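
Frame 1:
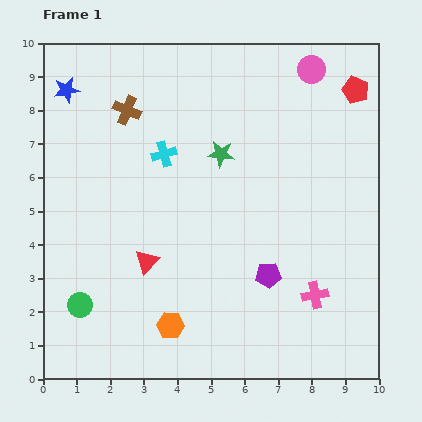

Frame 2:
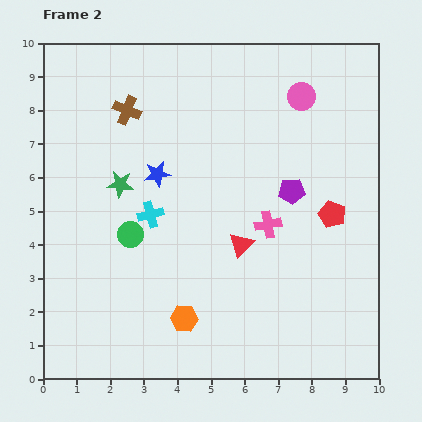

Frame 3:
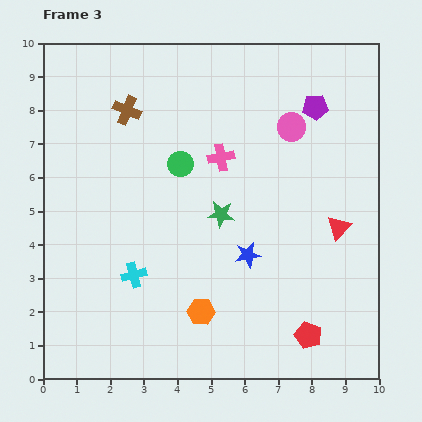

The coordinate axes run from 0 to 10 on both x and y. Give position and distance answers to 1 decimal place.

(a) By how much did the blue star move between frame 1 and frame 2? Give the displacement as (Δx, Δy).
(2.7, -2.5)

The blue star was at (0.7, 8.6) in frame 1 and (3.4, 6.1) in frame 2.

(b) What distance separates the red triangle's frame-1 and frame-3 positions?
5.8

The red triangle moved from (3.1, 3.5) to (8.8, 4.5), a distance of √(5.7² + 1.0²) ≈ 5.8.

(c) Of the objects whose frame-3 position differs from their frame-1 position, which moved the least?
the orange hexagon

(moved 1.0)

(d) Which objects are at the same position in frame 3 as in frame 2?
the brown cross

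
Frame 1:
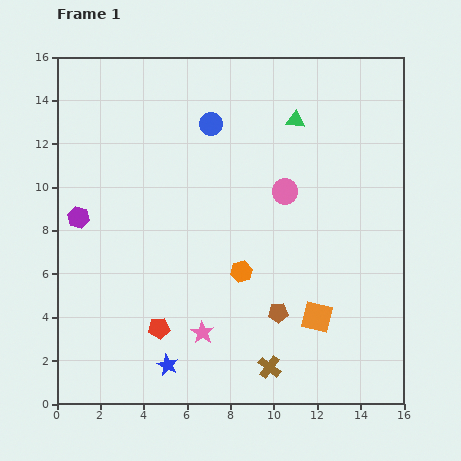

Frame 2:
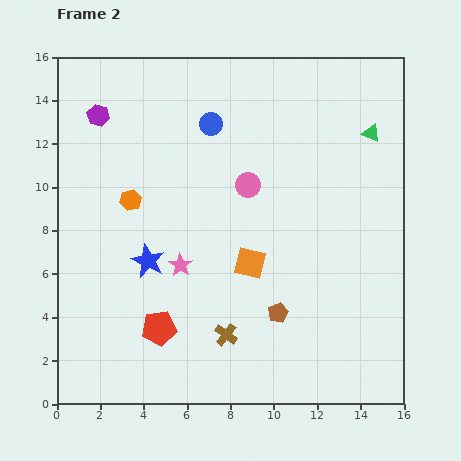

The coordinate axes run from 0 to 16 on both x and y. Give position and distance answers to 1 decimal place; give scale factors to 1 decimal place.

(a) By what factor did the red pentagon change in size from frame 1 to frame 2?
1.6×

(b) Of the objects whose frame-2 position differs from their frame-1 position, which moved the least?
the pink circle

(moved 1.7)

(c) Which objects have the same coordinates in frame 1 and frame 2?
the brown pentagon, the blue circle, the red pentagon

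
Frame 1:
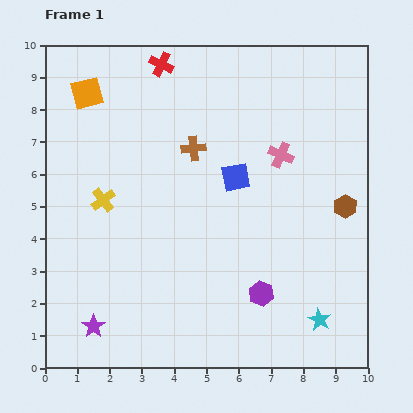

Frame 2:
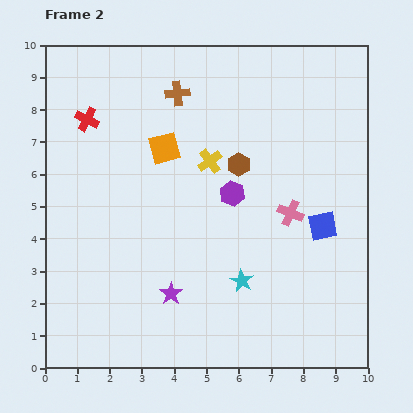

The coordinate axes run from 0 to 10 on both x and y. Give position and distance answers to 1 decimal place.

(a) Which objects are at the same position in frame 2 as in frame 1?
none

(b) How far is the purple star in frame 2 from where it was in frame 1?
2.6

The purple star moved from (1.5, 1.3) to (3.9, 2.3), a distance of √(2.4² + 1.0²) ≈ 2.6.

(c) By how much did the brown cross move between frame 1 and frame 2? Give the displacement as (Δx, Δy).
(-0.5, 1.7)

The brown cross was at (4.6, 6.8) in frame 1 and (4.1, 8.5) in frame 2.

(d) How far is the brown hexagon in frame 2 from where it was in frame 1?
3.5

The brown hexagon moved from (9.3, 5.0) to (6.0, 6.3), a distance of √(3.3² + 1.3²) ≈ 3.5.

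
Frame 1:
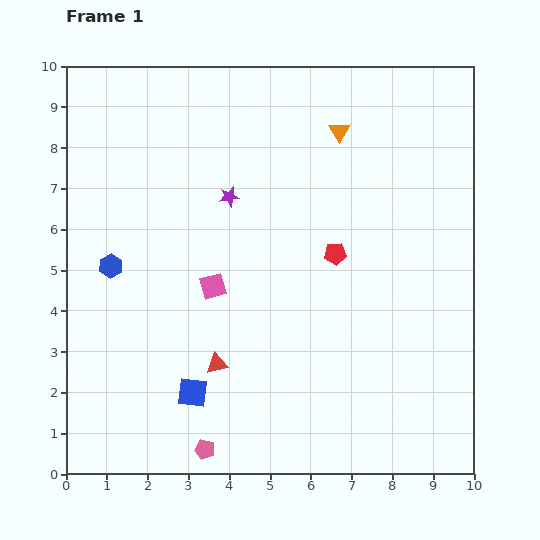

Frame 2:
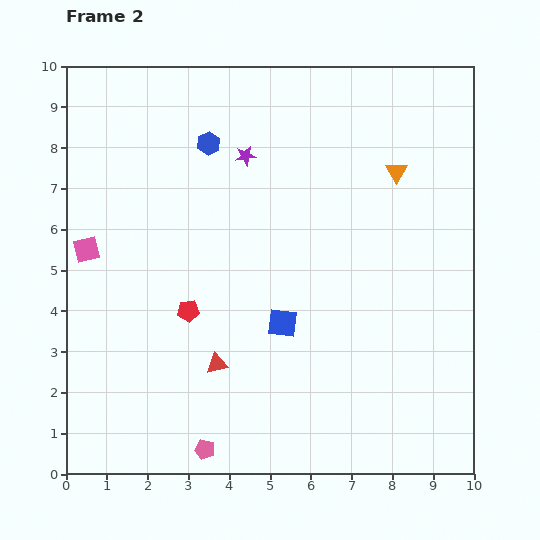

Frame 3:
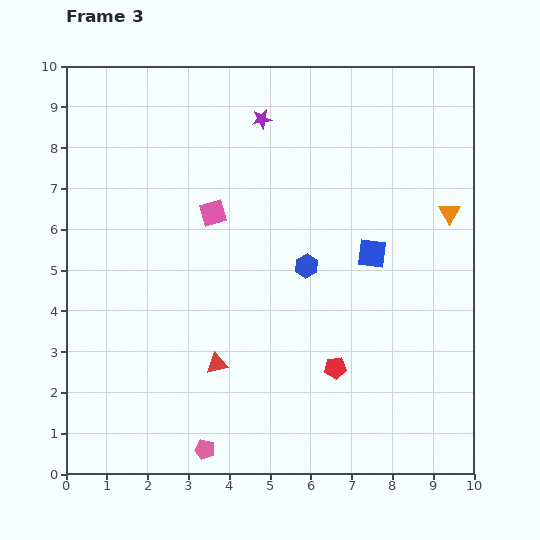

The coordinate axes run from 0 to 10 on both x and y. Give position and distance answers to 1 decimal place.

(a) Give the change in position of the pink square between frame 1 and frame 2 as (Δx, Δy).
(-3.1, 0.9)

The pink square was at (3.6, 4.6) in frame 1 and (0.5, 5.5) in frame 2.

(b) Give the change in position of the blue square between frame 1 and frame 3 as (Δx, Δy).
(4.4, 3.4)

The blue square was at (3.1, 2.0) in frame 1 and (7.5, 5.4) in frame 3.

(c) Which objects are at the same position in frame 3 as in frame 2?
the pink pentagon, the red triangle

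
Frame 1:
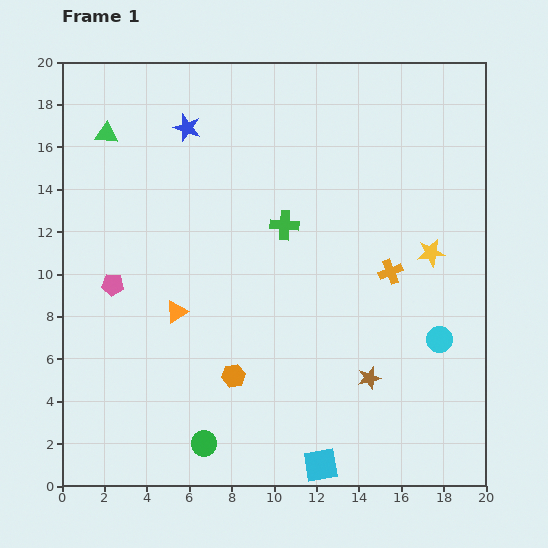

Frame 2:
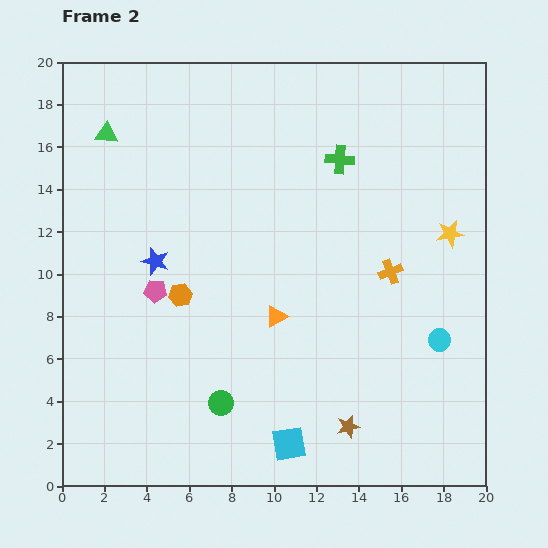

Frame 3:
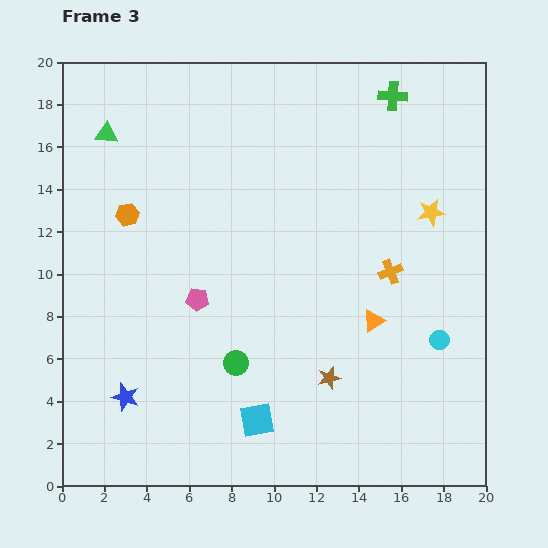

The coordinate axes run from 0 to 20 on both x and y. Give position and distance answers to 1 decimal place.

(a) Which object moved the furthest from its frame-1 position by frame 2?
the blue star

(moved 6.5; next 4.7)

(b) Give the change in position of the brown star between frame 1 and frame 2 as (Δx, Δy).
(-1.0, -2.3)

The brown star was at (14.5, 5.1) in frame 1 and (13.5, 2.8) in frame 2.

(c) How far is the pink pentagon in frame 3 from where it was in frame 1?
4.1

The pink pentagon moved from (2.4, 9.5) to (6.4, 8.8), a distance of √(4.0² + 0.7²) ≈ 4.1.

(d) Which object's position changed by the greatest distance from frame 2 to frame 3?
the blue star

(moved 6.6; next 4.6)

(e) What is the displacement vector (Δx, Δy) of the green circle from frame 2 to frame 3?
(0.7, 1.9)

The green circle was at (7.5, 3.9) in frame 2 and (8.2, 5.8) in frame 3.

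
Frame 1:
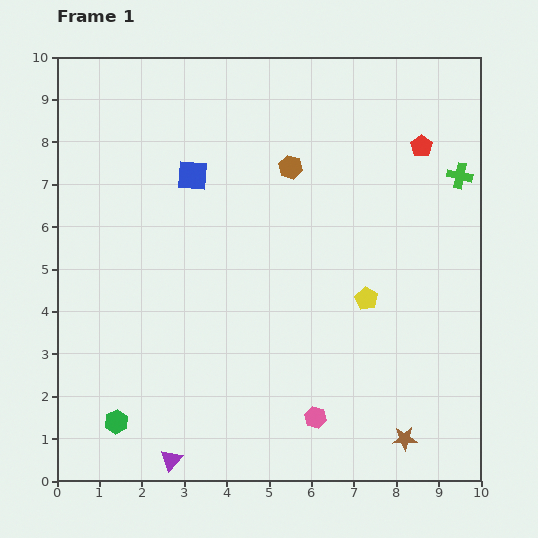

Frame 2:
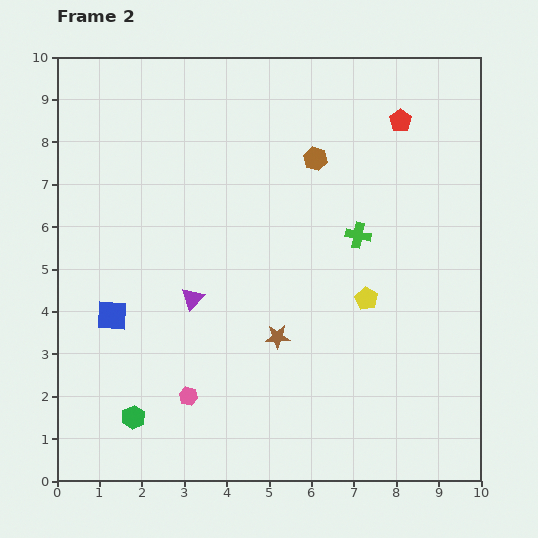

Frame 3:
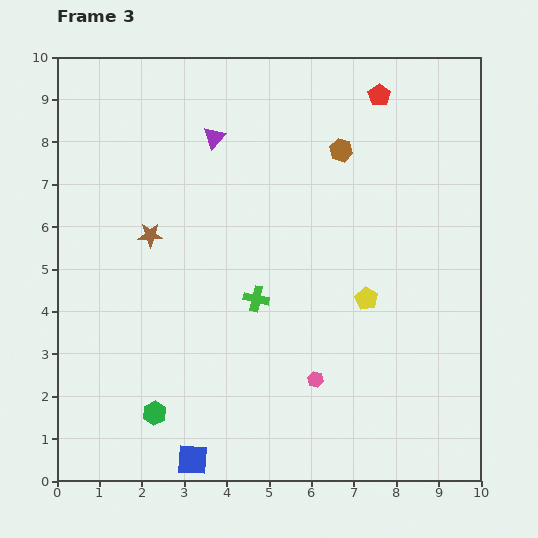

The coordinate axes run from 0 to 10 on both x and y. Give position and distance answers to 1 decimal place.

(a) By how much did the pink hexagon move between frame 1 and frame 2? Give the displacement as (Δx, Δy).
(-3.0, 0.5)

The pink hexagon was at (6.1, 1.5) in frame 1 and (3.1, 2.0) in frame 2.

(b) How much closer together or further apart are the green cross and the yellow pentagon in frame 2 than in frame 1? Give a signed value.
-2.1

Distance in frame 1: 3.6. Distance in frame 2: 1.5.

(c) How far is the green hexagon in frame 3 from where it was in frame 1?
0.9

The green hexagon moved from (1.4, 1.4) to (2.3, 1.6), a distance of √(0.9² + 0.2²) ≈ 0.9.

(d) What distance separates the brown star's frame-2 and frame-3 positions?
3.8

The brown star moved from (5.2, 3.4) to (2.2, 5.8), a distance of √(3.0² + 2.4²) ≈ 3.8.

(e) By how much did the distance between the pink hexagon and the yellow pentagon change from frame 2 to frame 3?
-2.6

Distance in frame 2: 4.8. Distance in frame 3: 2.2.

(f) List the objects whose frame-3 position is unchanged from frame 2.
the yellow pentagon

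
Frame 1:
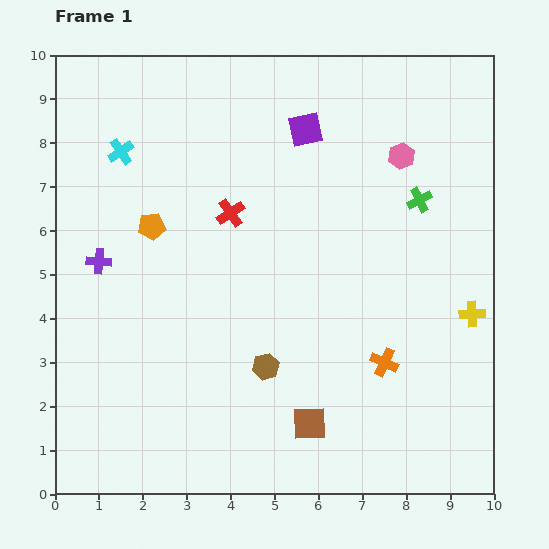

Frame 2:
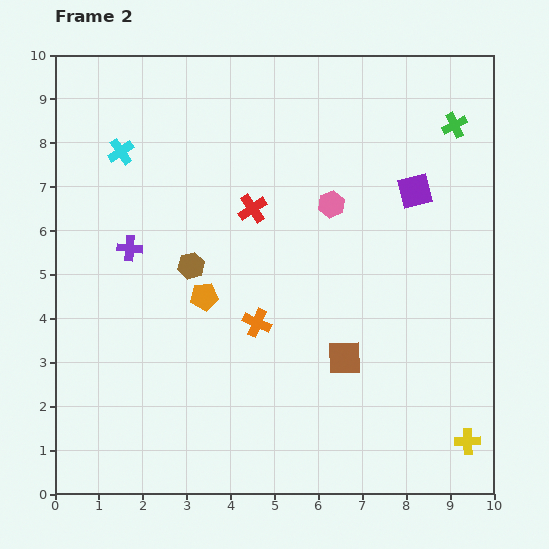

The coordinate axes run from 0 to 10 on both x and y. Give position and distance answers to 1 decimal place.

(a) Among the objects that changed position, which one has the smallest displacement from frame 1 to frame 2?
the red cross

(moved 0.5)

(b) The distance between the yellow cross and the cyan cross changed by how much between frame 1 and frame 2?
+1.5

Distance in frame 1: 8.8. Distance in frame 2: 10.3.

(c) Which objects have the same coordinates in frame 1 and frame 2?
the cyan cross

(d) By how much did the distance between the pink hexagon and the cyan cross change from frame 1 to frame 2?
-1.5

Distance in frame 1: 6.4. Distance in frame 2: 4.9.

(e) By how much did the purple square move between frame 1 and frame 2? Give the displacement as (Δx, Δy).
(2.5, -1.4)

The purple square was at (5.7, 8.3) in frame 1 and (8.2, 6.9) in frame 2.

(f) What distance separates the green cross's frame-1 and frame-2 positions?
1.9

The green cross moved from (8.3, 6.7) to (9.1, 8.4), a distance of √(0.8² + 1.7²) ≈ 1.9.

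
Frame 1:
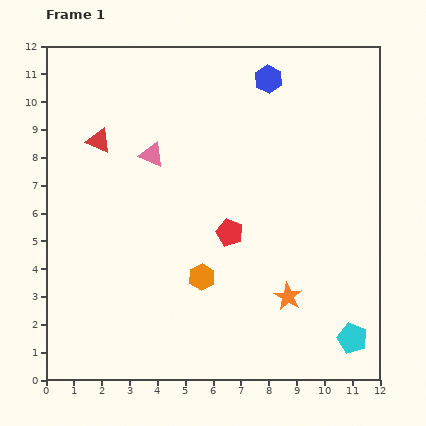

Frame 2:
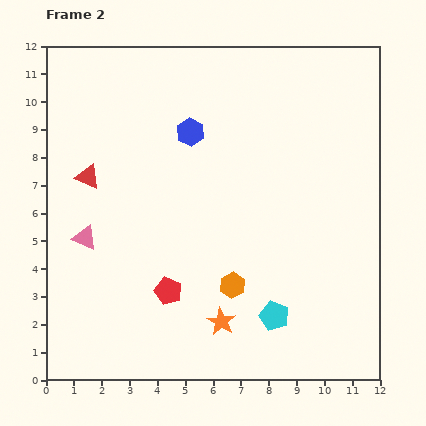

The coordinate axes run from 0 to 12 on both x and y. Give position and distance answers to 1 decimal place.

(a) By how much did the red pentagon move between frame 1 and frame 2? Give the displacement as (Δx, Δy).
(-2.2, -2.1)

The red pentagon was at (6.6, 5.3) in frame 1 and (4.4, 3.2) in frame 2.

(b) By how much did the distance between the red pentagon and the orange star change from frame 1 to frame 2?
-0.9

Distance in frame 1: 3.1. Distance in frame 2: 2.2.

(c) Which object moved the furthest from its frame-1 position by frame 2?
the pink triangle

(moved 3.8; next 3.4)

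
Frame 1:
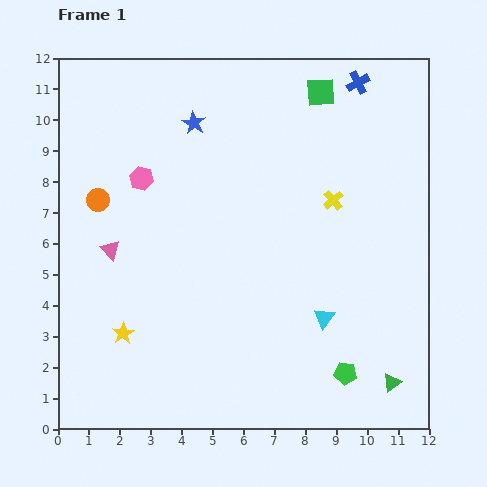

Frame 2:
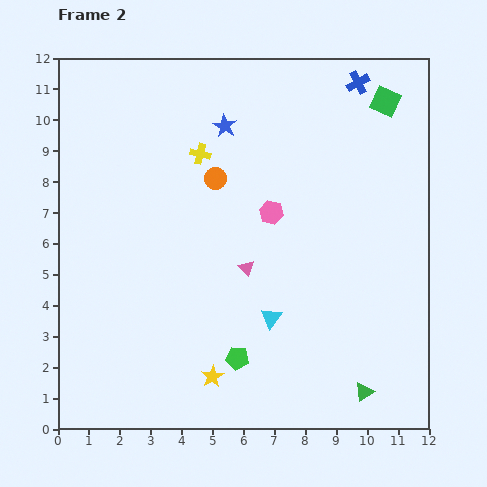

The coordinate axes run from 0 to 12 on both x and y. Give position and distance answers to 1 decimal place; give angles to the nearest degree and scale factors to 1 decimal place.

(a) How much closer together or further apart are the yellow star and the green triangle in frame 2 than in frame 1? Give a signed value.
-3.9

Distance in frame 1: 8.8. Distance in frame 2: 4.9.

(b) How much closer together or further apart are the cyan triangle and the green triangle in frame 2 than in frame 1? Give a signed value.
+0.8

Distance in frame 1: 3.0. Distance in frame 2: 3.8.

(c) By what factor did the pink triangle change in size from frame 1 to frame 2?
0.8×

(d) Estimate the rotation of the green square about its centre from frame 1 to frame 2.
28° clockwise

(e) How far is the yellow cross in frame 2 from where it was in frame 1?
4.6

The yellow cross moved from (8.9, 7.4) to (4.6, 8.9), a distance of √(4.3² + 1.5²) ≈ 4.6.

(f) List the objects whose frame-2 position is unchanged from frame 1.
the blue cross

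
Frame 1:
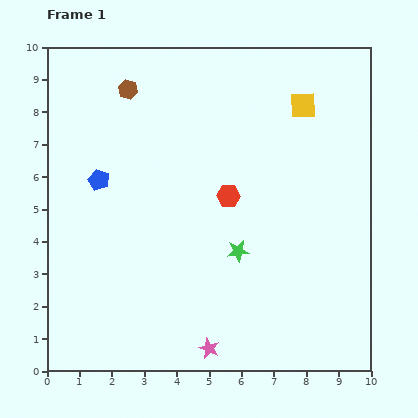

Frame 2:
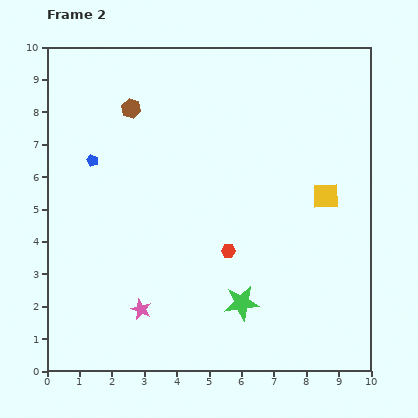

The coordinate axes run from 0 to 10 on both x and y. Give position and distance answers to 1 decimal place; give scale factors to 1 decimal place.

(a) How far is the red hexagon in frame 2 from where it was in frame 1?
1.7

The red hexagon moved from (5.6, 5.4) to (5.6, 3.7), a distance of √(0.0² + 1.7²) ≈ 1.7.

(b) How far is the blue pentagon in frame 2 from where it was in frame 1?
0.6

The blue pentagon moved from (1.6, 5.9) to (1.4, 6.5), a distance of √(0.2² + 0.6²) ≈ 0.6.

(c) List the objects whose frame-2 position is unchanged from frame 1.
none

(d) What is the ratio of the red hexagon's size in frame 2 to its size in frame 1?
0.6×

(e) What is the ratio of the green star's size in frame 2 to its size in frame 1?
1.6×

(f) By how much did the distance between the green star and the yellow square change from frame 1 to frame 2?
-0.7

Distance in frame 1: 4.9. Distance in frame 2: 4.2.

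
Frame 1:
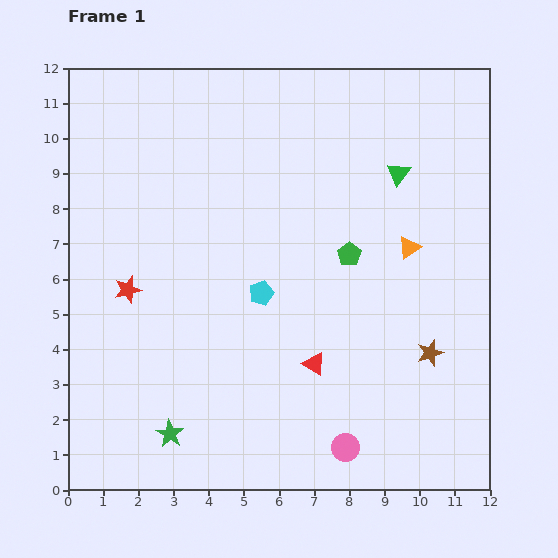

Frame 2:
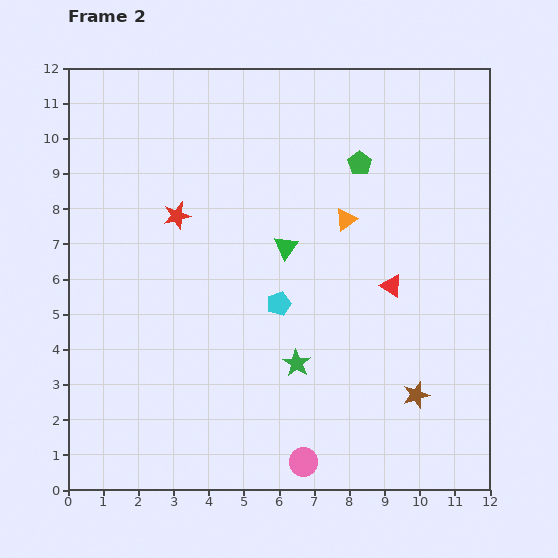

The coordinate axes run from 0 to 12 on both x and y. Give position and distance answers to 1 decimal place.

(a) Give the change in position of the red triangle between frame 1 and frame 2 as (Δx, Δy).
(2.2, 2.2)

The red triangle was at (7.0, 3.6) in frame 1 and (9.2, 5.8) in frame 2.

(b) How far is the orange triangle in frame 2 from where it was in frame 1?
2.0

The orange triangle moved from (9.7, 6.9) to (7.9, 7.7), a distance of √(1.8² + 0.8²) ≈ 2.0.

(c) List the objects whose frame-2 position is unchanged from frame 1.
none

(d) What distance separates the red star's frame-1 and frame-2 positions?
2.5

The red star moved from (1.7, 5.7) to (3.1, 7.8), a distance of √(1.4² + 2.1²) ≈ 2.5.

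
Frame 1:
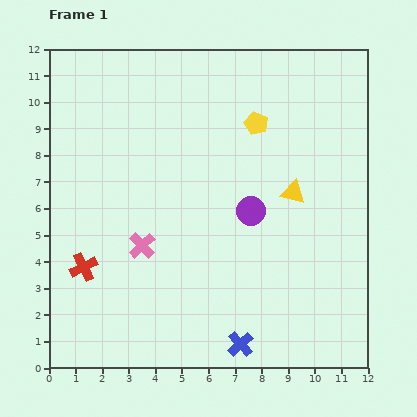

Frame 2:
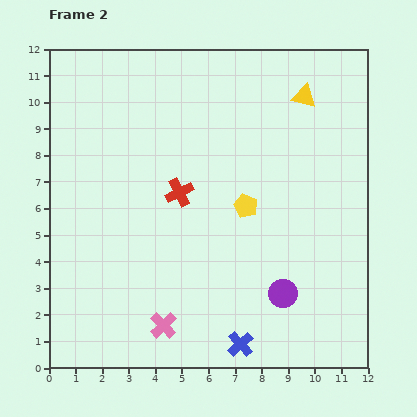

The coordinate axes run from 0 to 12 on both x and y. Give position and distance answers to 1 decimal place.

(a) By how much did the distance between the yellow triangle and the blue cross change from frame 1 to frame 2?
+3.6

Distance in frame 1: 6.0. Distance in frame 2: 9.6.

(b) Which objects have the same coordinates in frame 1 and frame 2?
the blue cross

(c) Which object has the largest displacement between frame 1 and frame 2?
the red cross

(moved 4.6; next 3.6)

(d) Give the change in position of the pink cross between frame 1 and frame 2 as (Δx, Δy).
(0.8, -3.0)

The pink cross was at (3.5, 4.6) in frame 1 and (4.3, 1.6) in frame 2.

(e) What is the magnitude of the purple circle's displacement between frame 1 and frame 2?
3.3

The purple circle moved from (7.6, 5.9) to (8.8, 2.8), a distance of √(1.2² + 3.1²) ≈ 3.3.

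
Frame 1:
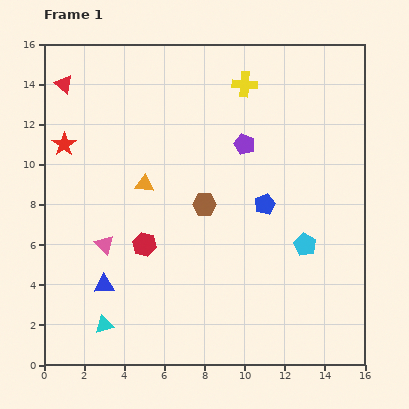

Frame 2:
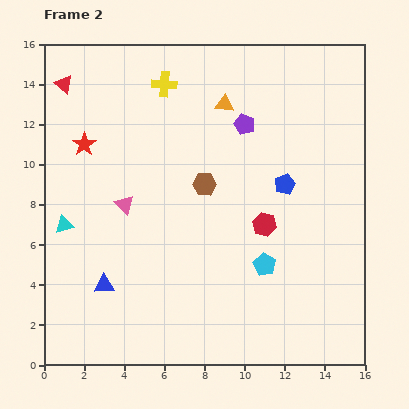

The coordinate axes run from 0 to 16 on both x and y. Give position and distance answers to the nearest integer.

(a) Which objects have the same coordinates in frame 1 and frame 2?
the red triangle, the blue triangle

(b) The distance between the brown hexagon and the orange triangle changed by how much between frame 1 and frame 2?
+1

Distance in frame 1: 3. Distance in frame 2: 4.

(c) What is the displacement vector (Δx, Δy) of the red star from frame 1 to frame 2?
(1, 0)

The red star was at (1, 11) in frame 1 and (2, 11) in frame 2.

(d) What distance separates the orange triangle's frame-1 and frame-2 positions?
6

The orange triangle moved from (5, 9) to (9, 13), a distance of √(4² + 4²) ≈ 6.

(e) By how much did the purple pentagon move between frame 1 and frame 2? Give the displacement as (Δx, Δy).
(0, 1)

The purple pentagon was at (10, 11) in frame 1 and (10, 12) in frame 2.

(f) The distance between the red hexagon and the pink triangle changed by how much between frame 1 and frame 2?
+5

Distance in frame 1: 2. Distance in frame 2: 7.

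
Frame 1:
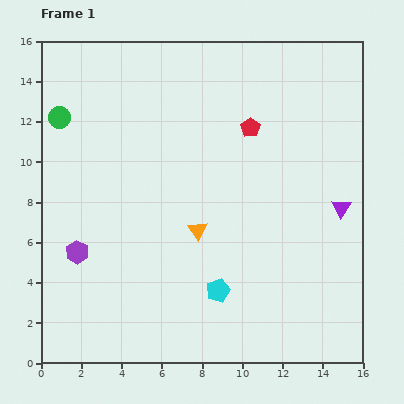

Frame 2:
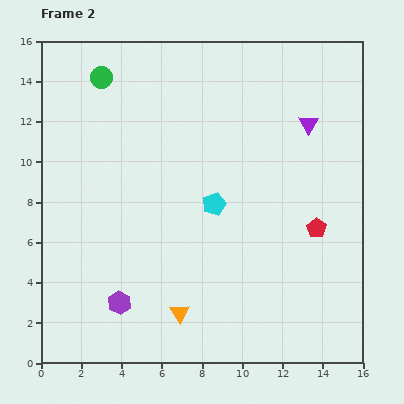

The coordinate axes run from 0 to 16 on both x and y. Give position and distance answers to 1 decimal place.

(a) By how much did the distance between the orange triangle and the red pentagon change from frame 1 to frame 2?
+2.3

Distance in frame 1: 5.7. Distance in frame 2: 8.0.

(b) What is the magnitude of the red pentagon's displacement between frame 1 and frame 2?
6.0

The red pentagon moved from (10.4, 11.7) to (13.7, 6.7), a distance of √(3.3² + 5.0²) ≈ 6.0.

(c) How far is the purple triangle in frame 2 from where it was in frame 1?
4.5

The purple triangle moved from (14.9, 7.7) to (13.3, 11.9), a distance of √(1.6² + 4.2²) ≈ 4.5.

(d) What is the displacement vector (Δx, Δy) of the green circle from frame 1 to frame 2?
(2.1, 2.0)

The green circle was at (0.9, 12.2) in frame 1 and (3.0, 14.2) in frame 2.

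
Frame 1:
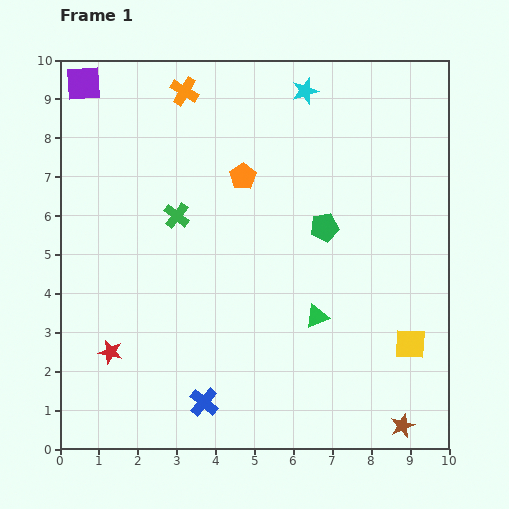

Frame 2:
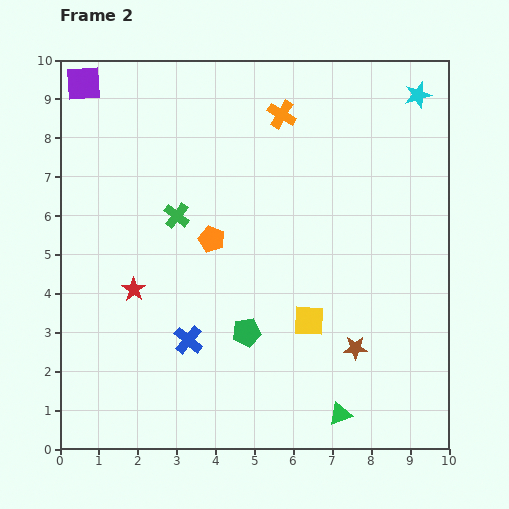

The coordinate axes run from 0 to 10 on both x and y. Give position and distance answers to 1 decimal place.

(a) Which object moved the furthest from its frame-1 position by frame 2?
the green pentagon

(moved 3.4; next 2.9)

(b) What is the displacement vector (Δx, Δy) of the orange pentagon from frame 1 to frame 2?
(-0.8, -1.6)

The orange pentagon was at (4.7, 7.0) in frame 1 and (3.9, 5.4) in frame 2.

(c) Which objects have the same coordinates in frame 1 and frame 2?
the green cross, the purple square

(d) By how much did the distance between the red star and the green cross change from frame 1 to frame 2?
-1.7

Distance in frame 1: 3.9. Distance in frame 2: 2.2.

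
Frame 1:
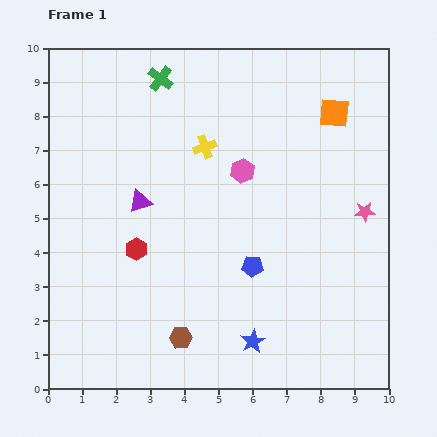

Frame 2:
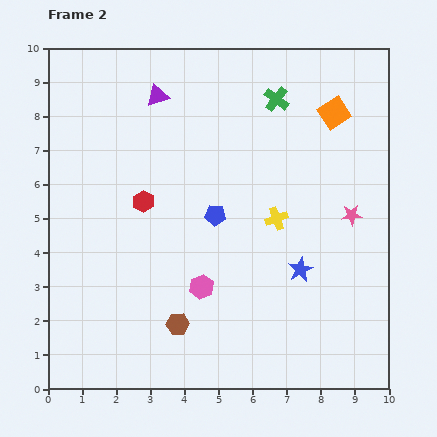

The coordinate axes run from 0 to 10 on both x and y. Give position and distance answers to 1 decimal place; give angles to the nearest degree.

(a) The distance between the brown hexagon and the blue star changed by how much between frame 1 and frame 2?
+1.8

Distance in frame 1: 2.1. Distance in frame 2: 3.9.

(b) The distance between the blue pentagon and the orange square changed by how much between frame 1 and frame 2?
-0.5

Distance in frame 1: 5.1. Distance in frame 2: 4.6.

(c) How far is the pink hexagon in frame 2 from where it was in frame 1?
3.6

The pink hexagon moved from (5.7, 6.4) to (4.5, 3.0), a distance of √(1.2² + 3.4²) ≈ 3.6.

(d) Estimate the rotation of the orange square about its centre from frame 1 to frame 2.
38° counter-clockwise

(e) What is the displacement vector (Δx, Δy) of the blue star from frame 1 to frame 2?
(1.4, 2.1)

The blue star was at (6.0, 1.4) in frame 1 and (7.4, 3.5) in frame 2.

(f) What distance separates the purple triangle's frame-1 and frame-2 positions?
3.1

The purple triangle moved from (2.7, 5.5) to (3.2, 8.6), a distance of √(0.5² + 3.1²) ≈ 3.1.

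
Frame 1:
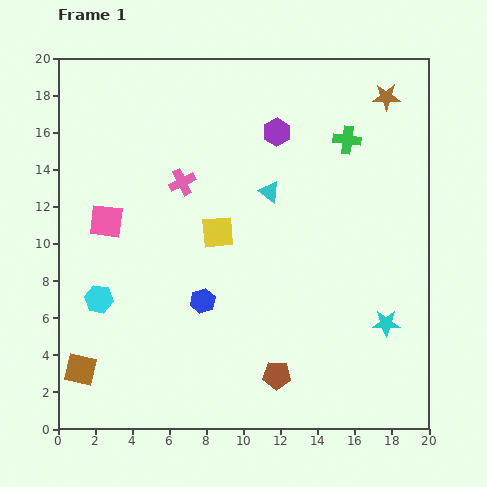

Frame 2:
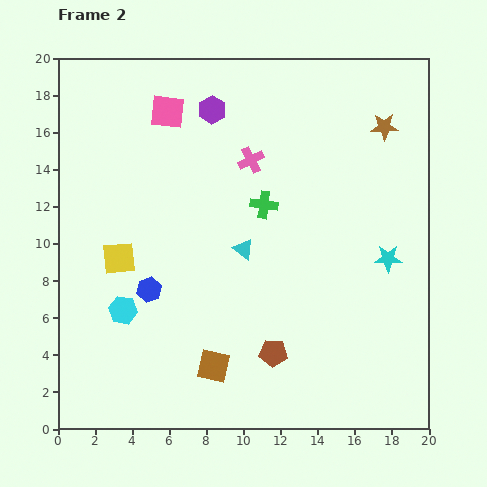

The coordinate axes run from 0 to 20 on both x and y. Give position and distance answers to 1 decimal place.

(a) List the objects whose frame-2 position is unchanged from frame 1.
none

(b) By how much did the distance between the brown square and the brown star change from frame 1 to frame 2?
-6.3

Distance in frame 1: 22.1. Distance in frame 2: 15.8.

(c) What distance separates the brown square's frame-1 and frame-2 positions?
7.2

The brown square moved from (1.2, 3.2) to (8.4, 3.4), a distance of √(7.2² + 0.2²) ≈ 7.2.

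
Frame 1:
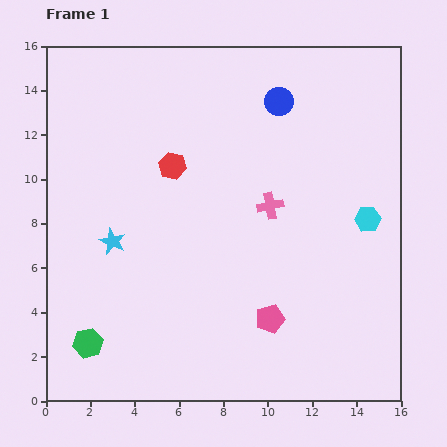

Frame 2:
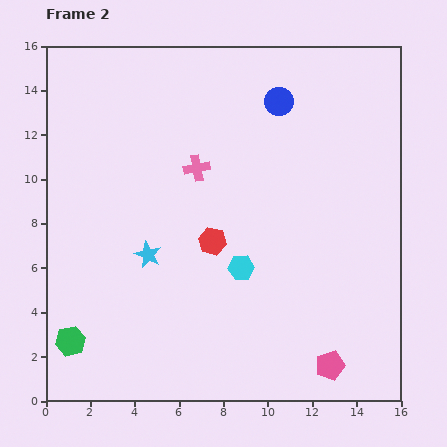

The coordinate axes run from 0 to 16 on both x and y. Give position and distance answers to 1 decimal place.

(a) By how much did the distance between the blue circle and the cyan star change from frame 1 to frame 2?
-0.7

Distance in frame 1: 9.8. Distance in frame 2: 9.1.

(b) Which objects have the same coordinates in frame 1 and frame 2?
the blue circle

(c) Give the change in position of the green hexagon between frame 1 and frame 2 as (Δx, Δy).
(-0.8, 0.1)

The green hexagon was at (1.9, 2.6) in frame 1 and (1.1, 2.7) in frame 2.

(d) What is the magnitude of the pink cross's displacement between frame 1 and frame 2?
3.7

The pink cross moved from (10.1, 8.8) to (6.8, 10.5), a distance of √(3.3² + 1.7²) ≈ 3.7.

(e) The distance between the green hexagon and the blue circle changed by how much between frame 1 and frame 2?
+0.4

Distance in frame 1: 13.9. Distance in frame 2: 14.3.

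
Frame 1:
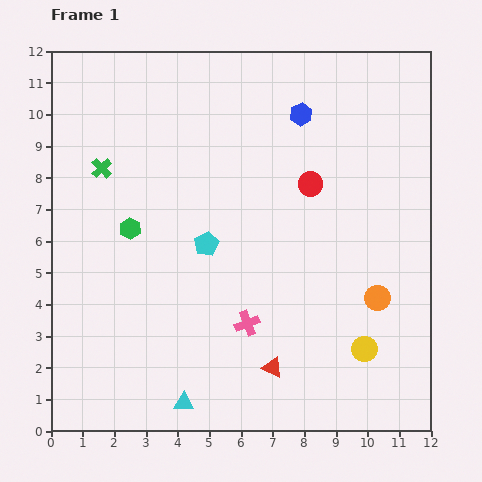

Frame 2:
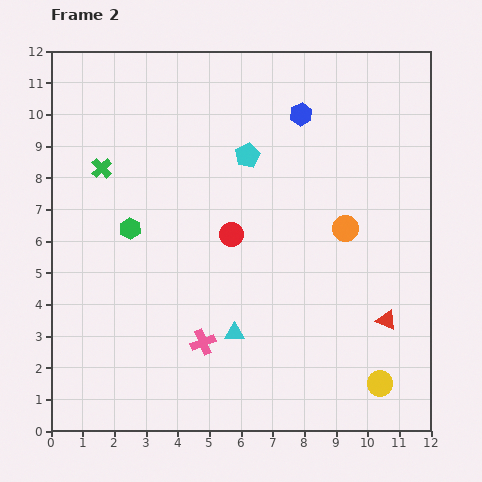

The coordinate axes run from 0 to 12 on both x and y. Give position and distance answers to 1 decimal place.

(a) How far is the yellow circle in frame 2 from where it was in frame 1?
1.2

The yellow circle moved from (9.9, 2.6) to (10.4, 1.5), a distance of √(0.5² + 1.1²) ≈ 1.2.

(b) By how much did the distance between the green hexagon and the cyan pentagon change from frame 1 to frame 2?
+1.9

Distance in frame 1: 2.5. Distance in frame 2: 4.4.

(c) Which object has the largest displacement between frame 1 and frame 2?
the red triangle

(moved 3.9; next 3.1)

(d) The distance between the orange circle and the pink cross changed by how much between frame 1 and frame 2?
+1.6

Distance in frame 1: 4.2. Distance in frame 2: 5.8.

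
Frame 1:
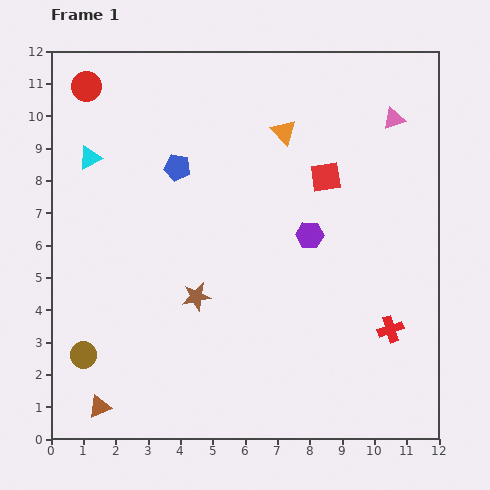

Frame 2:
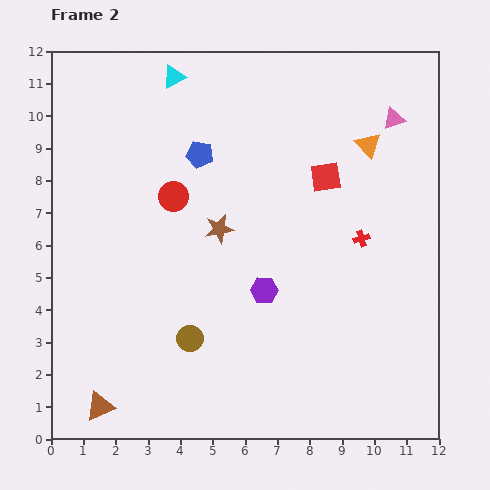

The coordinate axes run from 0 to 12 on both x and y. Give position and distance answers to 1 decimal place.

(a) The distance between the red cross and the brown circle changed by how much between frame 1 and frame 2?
-3.4

Distance in frame 1: 9.5. Distance in frame 2: 6.1.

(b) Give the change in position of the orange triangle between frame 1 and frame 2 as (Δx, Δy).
(2.6, -0.4)

The orange triangle was at (7.2, 9.5) in frame 1 and (9.8, 9.1) in frame 2.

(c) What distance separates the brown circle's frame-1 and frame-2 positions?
3.3

The brown circle moved from (1.0, 2.6) to (4.3, 3.1), a distance of √(3.3² + 0.5²) ≈ 3.3.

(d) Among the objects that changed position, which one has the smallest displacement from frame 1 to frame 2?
the blue pentagon

(moved 0.8)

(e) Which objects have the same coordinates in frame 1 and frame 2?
the brown triangle, the pink triangle, the red square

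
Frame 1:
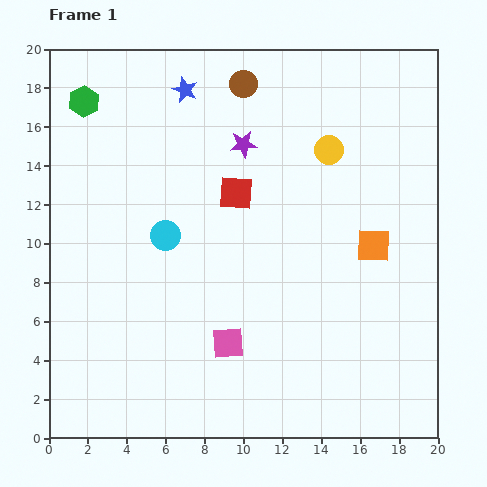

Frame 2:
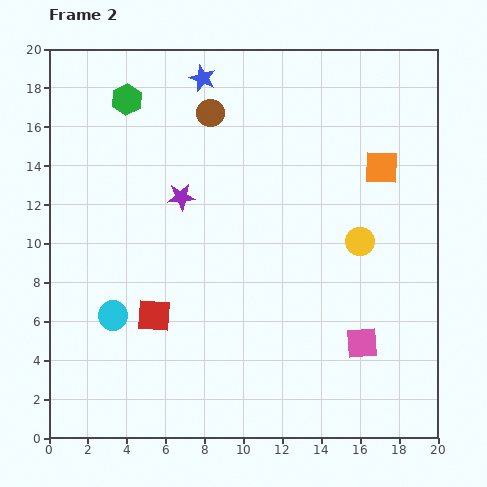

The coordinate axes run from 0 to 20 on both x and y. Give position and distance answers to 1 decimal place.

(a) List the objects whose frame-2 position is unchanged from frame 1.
none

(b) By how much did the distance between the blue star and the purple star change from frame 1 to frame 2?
+2.1

Distance in frame 1: 4.1. Distance in frame 2: 6.2.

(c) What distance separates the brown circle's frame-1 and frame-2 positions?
2.3

The brown circle moved from (10.0, 18.2) to (8.3, 16.7), a distance of √(1.7² + 1.5²) ≈ 2.3.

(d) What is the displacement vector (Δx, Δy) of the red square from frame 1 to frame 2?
(-4.2, -6.3)

The red square was at (9.6, 12.6) in frame 1 and (5.4, 6.3) in frame 2.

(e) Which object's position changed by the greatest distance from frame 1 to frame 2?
the red square

(moved 7.6; next 6.9)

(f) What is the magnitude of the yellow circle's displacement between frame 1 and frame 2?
5.0

The yellow circle moved from (14.4, 14.8) to (16.0, 10.1), a distance of √(1.6² + 4.7²) ≈ 5.0.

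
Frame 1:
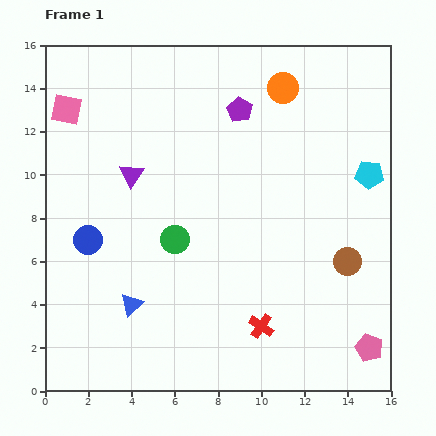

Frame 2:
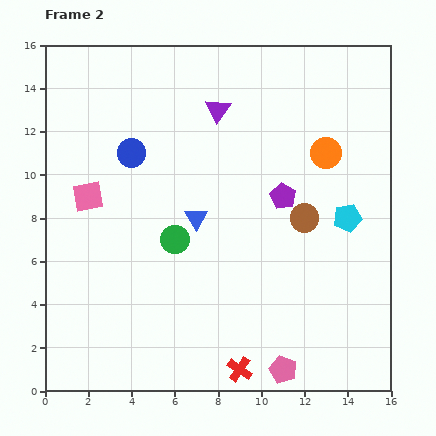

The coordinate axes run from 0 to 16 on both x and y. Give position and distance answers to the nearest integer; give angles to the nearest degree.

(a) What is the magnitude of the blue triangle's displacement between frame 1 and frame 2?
5

The blue triangle moved from (4, 4) to (7, 8), a distance of √(3² + 4²) ≈ 5.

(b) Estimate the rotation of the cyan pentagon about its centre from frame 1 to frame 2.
17° counter-clockwise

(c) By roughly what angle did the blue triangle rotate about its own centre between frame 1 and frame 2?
20° counter-clockwise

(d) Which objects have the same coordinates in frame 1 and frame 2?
the green circle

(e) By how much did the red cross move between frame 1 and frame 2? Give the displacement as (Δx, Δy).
(-1, -2)

The red cross was at (10, 3) in frame 1 and (9, 1) in frame 2.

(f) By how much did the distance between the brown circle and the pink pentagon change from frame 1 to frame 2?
+3

Distance in frame 1: 4. Distance in frame 2: 7.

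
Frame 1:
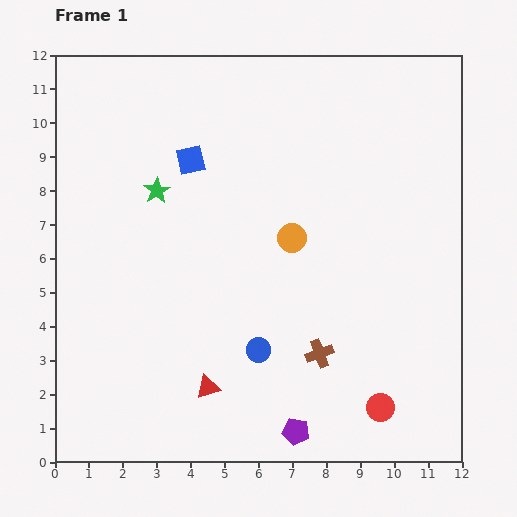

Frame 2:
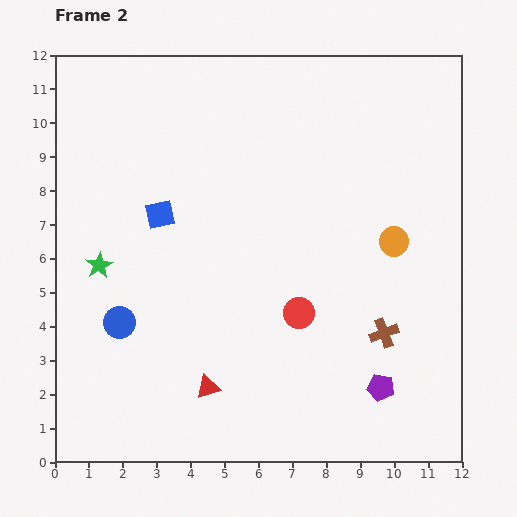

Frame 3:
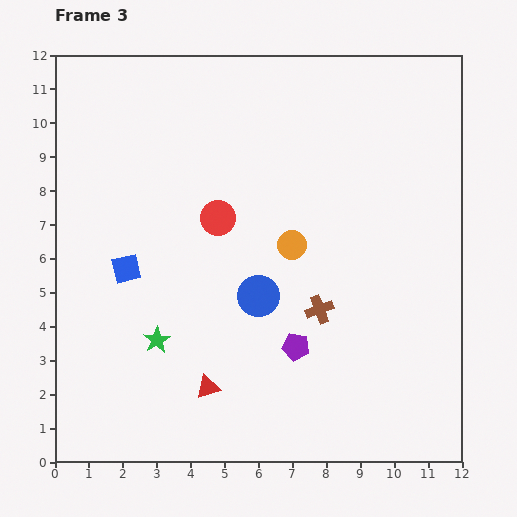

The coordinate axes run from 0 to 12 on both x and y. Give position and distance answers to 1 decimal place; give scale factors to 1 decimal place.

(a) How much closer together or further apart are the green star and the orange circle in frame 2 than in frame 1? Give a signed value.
+4.5

Distance in frame 1: 4.2. Distance in frame 2: 8.7.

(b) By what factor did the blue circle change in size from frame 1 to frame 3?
1.7×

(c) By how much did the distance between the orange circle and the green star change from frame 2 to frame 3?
-3.8

Distance in frame 2: 8.7. Distance in frame 3: 4.9.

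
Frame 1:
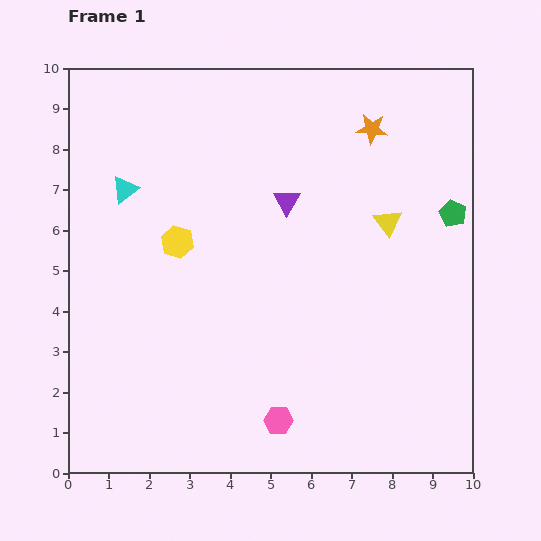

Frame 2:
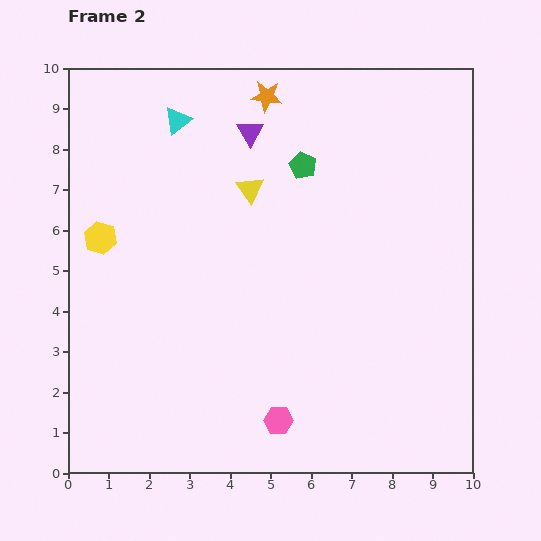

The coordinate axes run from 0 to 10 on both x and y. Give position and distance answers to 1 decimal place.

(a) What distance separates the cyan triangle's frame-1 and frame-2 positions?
2.1

The cyan triangle moved from (1.4, 7.0) to (2.7, 8.7), a distance of √(1.3² + 1.7²) ≈ 2.1.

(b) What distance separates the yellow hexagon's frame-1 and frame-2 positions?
1.9

The yellow hexagon moved from (2.7, 5.7) to (0.8, 5.8), a distance of √(1.9² + 0.1²) ≈ 1.9.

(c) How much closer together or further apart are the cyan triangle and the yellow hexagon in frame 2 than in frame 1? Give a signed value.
+1.7

Distance in frame 1: 1.8. Distance in frame 2: 3.5.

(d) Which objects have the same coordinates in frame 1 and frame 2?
the pink hexagon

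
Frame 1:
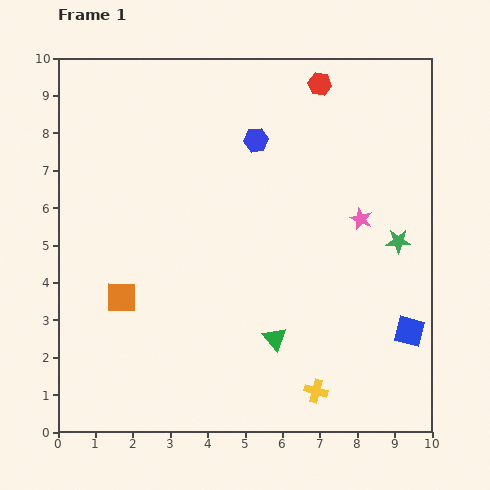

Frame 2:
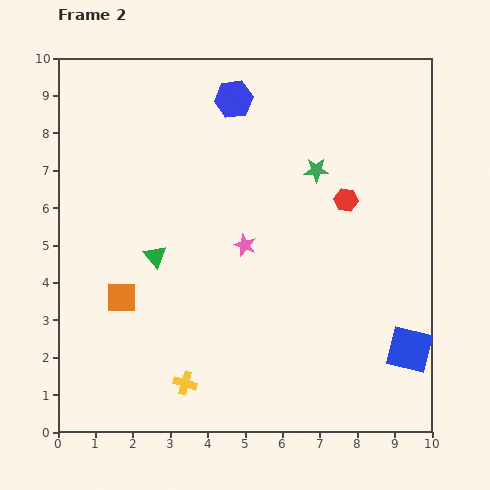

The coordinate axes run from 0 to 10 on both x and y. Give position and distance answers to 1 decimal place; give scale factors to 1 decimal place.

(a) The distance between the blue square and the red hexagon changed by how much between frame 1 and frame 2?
-2.7

Distance in frame 1: 7.0. Distance in frame 2: 4.3.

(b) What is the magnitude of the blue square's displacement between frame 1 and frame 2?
0.5

The blue square moved from (9.4, 2.7) to (9.4, 2.2), a distance of √(0.0² + 0.5²) ≈ 0.5.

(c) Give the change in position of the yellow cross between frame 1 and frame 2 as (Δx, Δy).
(-3.5, 0.2)

The yellow cross was at (6.9, 1.1) in frame 1 and (3.4, 1.3) in frame 2.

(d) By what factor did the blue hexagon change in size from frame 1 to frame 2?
1.5×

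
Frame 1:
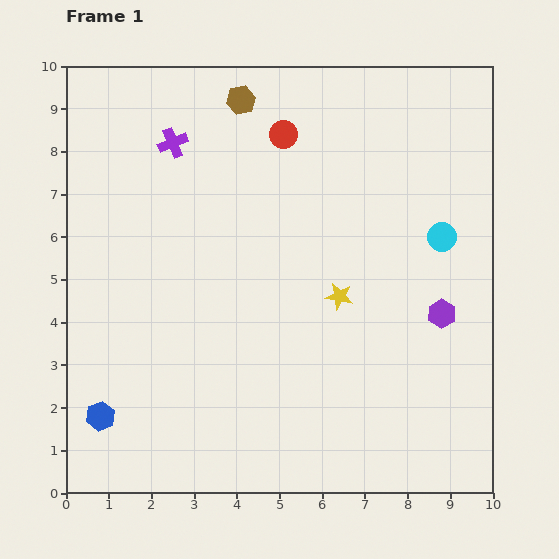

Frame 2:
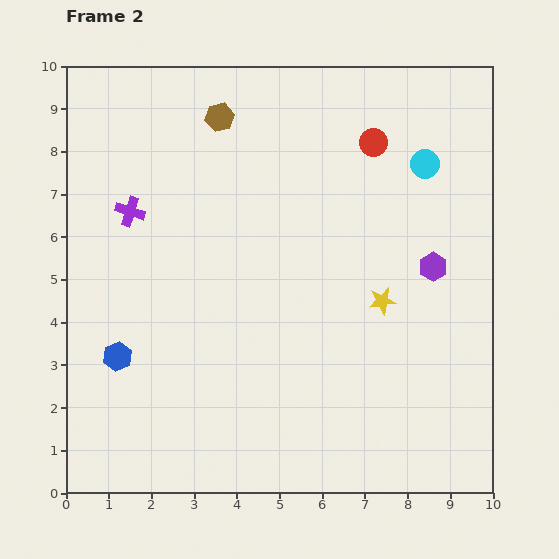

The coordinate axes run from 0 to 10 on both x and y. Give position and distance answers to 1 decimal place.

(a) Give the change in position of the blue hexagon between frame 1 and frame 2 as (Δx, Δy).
(0.4, 1.4)

The blue hexagon was at (0.8, 1.8) in frame 1 and (1.2, 3.2) in frame 2.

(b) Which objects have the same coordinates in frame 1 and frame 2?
none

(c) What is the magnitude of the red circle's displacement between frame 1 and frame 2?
2.1

The red circle moved from (5.1, 8.4) to (7.2, 8.2), a distance of √(2.1² + 0.2²) ≈ 2.1.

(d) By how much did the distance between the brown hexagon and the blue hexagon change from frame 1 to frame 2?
-2.0

Distance in frame 1: 8.1. Distance in frame 2: 6.1.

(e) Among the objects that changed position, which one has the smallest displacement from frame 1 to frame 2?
the brown hexagon

(moved 0.6)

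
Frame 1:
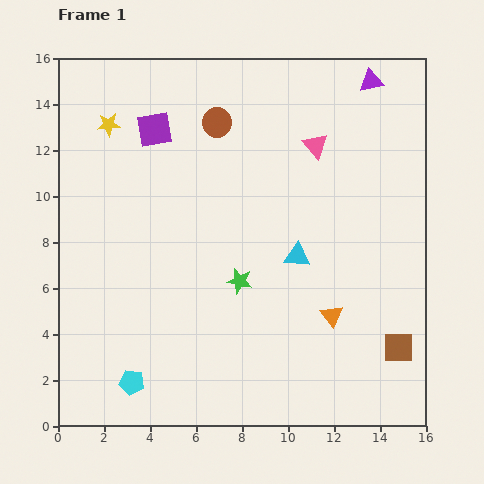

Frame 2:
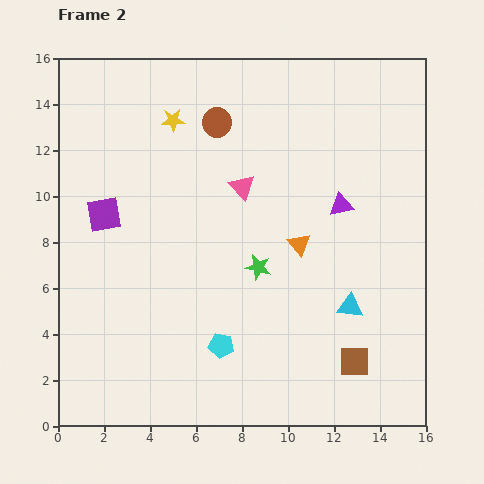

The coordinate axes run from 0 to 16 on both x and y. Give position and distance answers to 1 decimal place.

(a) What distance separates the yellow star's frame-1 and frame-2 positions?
2.8

The yellow star moved from (2.2, 13.1) to (5.0, 13.3), a distance of √(2.8² + 0.2²) ≈ 2.8.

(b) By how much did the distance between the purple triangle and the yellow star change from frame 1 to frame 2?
-3.4

Distance in frame 1: 11.6. Distance in frame 2: 8.2.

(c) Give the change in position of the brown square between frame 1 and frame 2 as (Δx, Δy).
(-1.9, -0.6)

The brown square was at (14.8, 3.4) in frame 1 and (12.9, 2.8) in frame 2.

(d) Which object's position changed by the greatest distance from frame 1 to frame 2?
the purple triangle

(moved 5.6; next 4.3)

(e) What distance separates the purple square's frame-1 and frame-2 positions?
4.3

The purple square moved from (4.2, 12.9) to (2.0, 9.2), a distance of √(2.2² + 3.7²) ≈ 4.3.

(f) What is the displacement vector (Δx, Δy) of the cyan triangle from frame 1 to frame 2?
(2.3, -2.2)

The cyan triangle was at (10.4, 7.4) in frame 1 and (12.7, 5.2) in frame 2.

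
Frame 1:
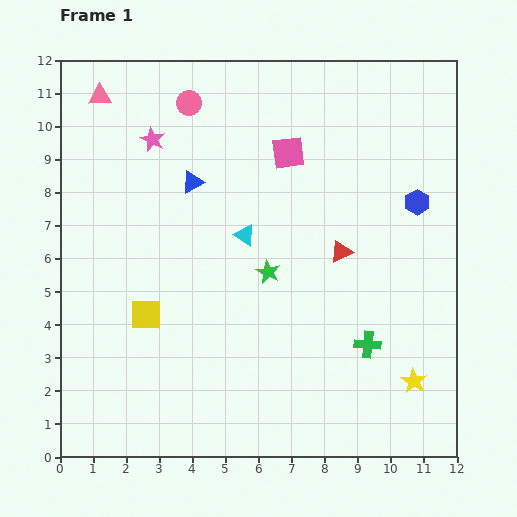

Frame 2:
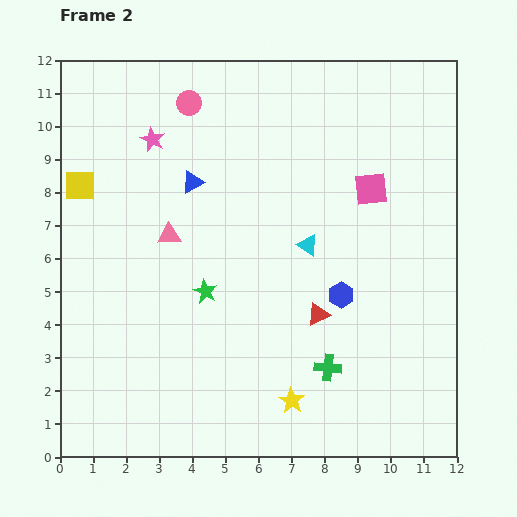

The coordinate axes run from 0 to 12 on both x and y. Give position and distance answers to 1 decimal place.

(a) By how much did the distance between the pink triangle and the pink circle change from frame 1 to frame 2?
+1.3

Distance in frame 1: 2.7. Distance in frame 2: 4.0.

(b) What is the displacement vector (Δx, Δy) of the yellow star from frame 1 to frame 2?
(-3.7, -0.6)

The yellow star was at (10.7, 2.3) in frame 1 and (7.0, 1.7) in frame 2.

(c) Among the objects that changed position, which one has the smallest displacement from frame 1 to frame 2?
the green cross

(moved 1.4)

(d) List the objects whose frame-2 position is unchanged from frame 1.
the blue triangle, the pink circle, the pink star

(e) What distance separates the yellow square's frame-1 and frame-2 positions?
4.4

The yellow square moved from (2.6, 4.3) to (0.6, 8.2), a distance of √(2.0² + 3.9²) ≈ 4.4.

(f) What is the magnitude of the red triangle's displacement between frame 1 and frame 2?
2.0

The red triangle moved from (8.5, 6.2) to (7.8, 4.3), a distance of √(0.7² + 1.9²) ≈ 2.0.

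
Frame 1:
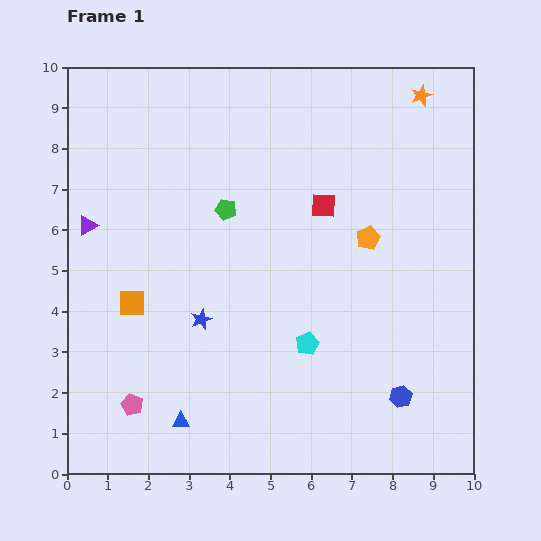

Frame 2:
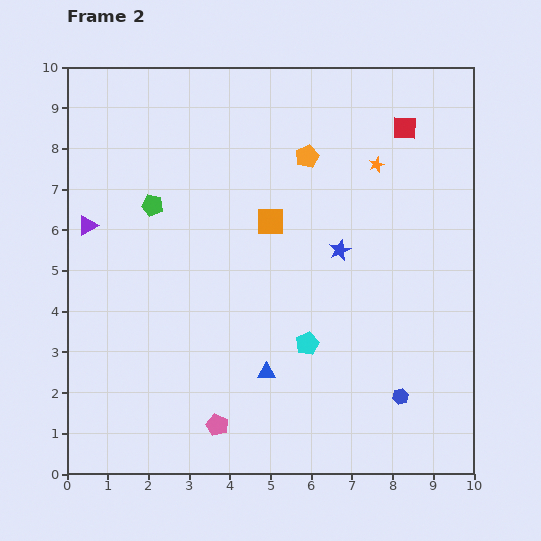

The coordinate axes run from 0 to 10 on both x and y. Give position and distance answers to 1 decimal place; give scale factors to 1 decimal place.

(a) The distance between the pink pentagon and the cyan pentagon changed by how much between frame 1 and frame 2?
-1.6

Distance in frame 1: 4.6. Distance in frame 2: 3.0.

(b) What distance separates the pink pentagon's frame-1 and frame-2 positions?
2.2

The pink pentagon moved from (1.6, 1.7) to (3.7, 1.2), a distance of √(2.1² + 0.5²) ≈ 2.2.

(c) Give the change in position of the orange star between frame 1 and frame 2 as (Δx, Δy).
(-1.1, -1.7)

The orange star was at (8.7, 9.3) in frame 1 and (7.6, 7.6) in frame 2.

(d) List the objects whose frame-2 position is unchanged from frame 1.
the blue hexagon, the purple triangle, the cyan pentagon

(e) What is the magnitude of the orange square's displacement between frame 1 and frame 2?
3.9

The orange square moved from (1.6, 4.2) to (5.0, 6.2), a distance of √(3.4² + 2.0²) ≈ 3.9.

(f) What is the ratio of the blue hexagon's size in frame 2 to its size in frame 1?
0.7×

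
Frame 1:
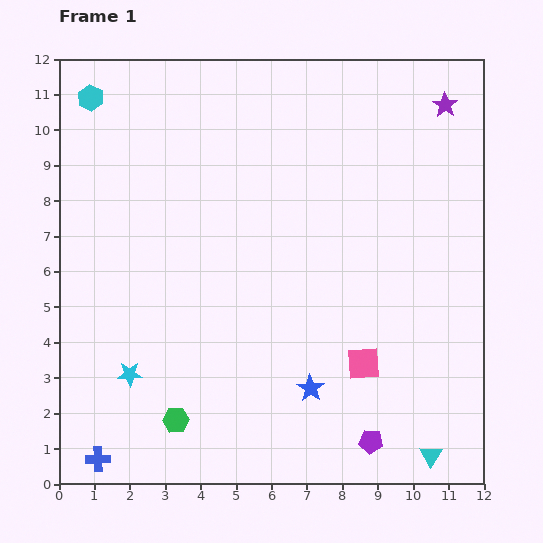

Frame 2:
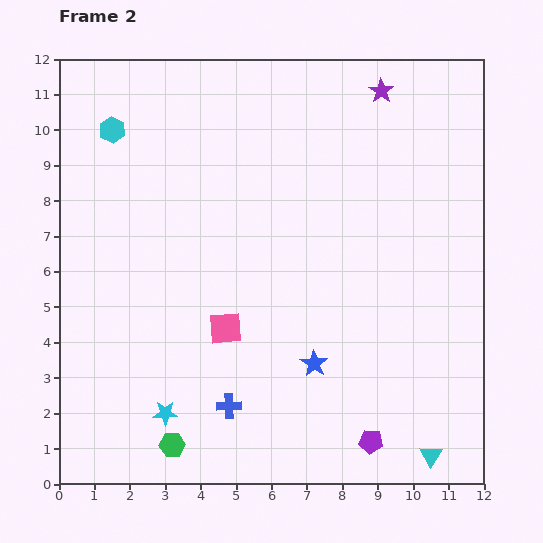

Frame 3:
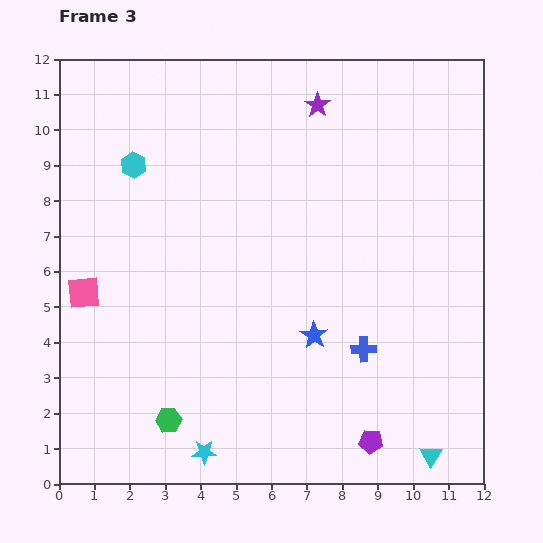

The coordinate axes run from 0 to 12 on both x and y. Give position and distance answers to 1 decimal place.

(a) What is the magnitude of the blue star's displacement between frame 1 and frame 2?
0.7

The blue star moved from (7.1, 2.7) to (7.2, 3.4), a distance of √(0.1² + 0.7²) ≈ 0.7.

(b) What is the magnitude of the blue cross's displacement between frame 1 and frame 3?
8.1

The blue cross moved from (1.1, 0.7) to (8.6, 3.8), a distance of √(7.5² + 3.1²) ≈ 8.1.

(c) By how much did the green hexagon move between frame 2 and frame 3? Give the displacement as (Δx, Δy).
(-0.1, 0.7)

The green hexagon was at (3.2, 1.1) in frame 2 and (3.1, 1.8) in frame 3.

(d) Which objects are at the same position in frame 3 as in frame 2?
the cyan triangle, the purple pentagon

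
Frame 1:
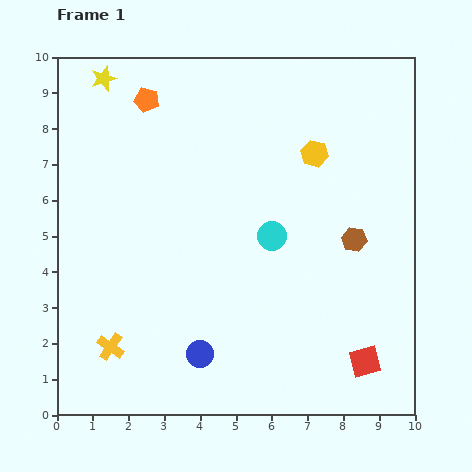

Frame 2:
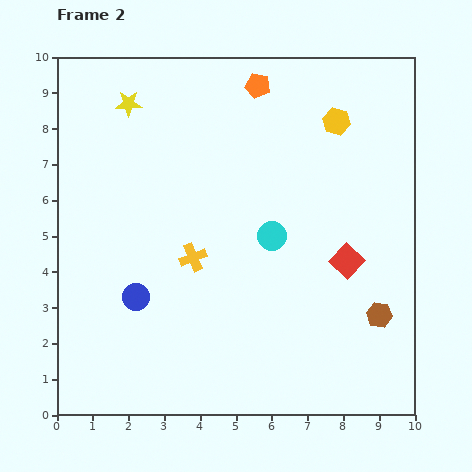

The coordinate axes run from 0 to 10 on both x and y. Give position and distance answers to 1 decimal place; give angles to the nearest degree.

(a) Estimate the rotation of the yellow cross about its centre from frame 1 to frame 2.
34° clockwise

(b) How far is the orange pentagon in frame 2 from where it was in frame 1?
3.1

The orange pentagon moved from (2.5, 8.8) to (5.6, 9.2), a distance of √(3.1² + 0.4²) ≈ 3.1.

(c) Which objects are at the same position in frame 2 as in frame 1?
the cyan circle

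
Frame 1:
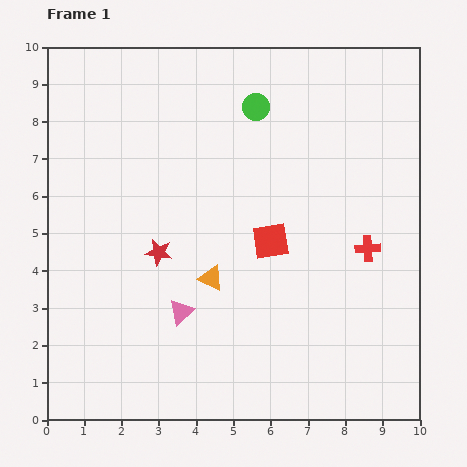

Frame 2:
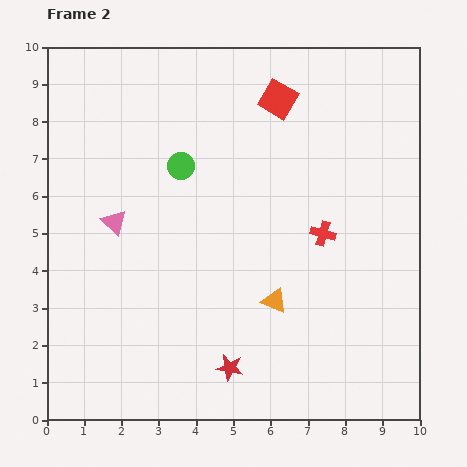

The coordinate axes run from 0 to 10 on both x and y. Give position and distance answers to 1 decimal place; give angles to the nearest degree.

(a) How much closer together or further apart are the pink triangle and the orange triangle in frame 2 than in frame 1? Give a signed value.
+3.6

Distance in frame 1: 1.2. Distance in frame 2: 4.8.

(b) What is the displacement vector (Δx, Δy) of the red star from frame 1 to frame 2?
(1.9, -3.1)

The red star was at (3.0, 4.5) in frame 1 and (4.9, 1.4) in frame 2.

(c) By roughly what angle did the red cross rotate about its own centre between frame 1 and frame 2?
18° clockwise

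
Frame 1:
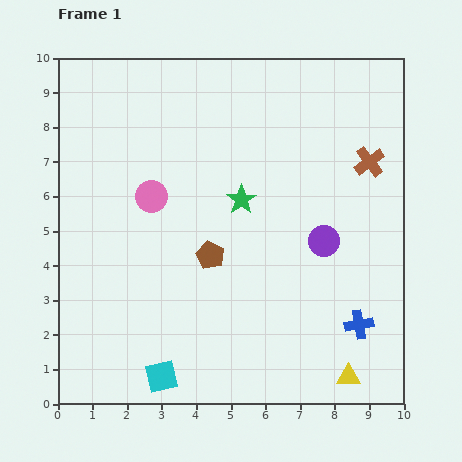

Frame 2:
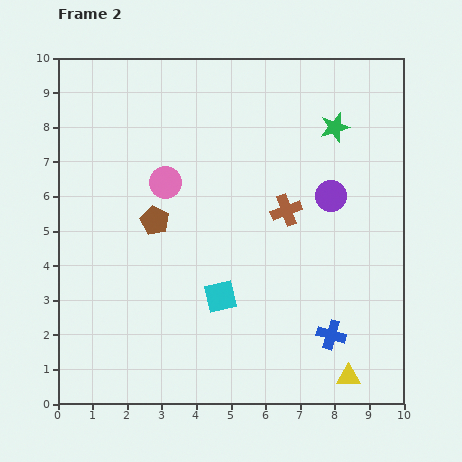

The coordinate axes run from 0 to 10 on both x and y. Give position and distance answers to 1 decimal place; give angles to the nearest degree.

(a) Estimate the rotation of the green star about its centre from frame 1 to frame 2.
19° clockwise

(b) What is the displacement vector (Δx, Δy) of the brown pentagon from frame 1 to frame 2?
(-1.6, 1.0)

The brown pentagon was at (4.4, 4.3) in frame 1 and (2.8, 5.3) in frame 2.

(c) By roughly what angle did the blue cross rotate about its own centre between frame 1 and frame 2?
26° clockwise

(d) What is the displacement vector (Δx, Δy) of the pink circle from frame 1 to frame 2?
(0.4, 0.4)

The pink circle was at (2.7, 6.0) in frame 1 and (3.1, 6.4) in frame 2.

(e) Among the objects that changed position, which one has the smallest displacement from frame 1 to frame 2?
the pink circle

(moved 0.6)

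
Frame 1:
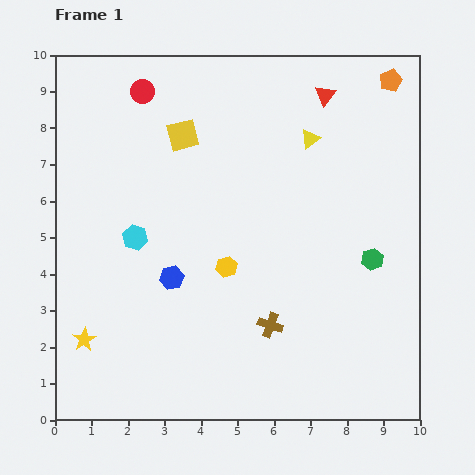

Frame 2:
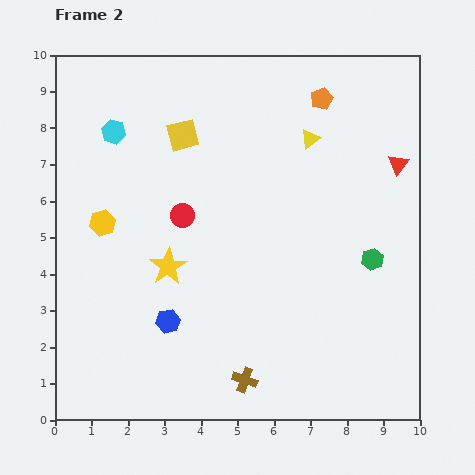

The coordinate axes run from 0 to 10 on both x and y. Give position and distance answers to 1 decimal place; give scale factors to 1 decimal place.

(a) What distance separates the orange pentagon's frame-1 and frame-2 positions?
2.0

The orange pentagon moved from (9.2, 9.3) to (7.3, 8.8), a distance of √(1.9² + 0.5²) ≈ 2.0.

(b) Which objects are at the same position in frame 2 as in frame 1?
the yellow triangle, the green hexagon, the yellow square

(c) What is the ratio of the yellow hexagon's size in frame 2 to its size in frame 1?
1.3×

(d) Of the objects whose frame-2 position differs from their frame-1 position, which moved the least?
the blue hexagon

(moved 1.2)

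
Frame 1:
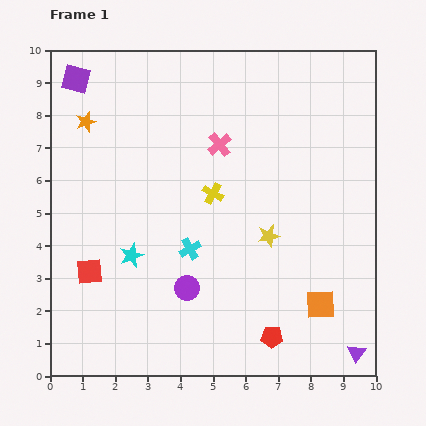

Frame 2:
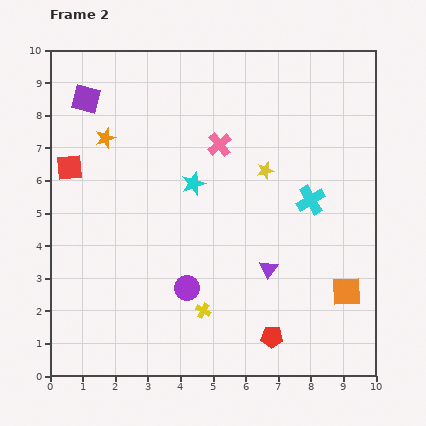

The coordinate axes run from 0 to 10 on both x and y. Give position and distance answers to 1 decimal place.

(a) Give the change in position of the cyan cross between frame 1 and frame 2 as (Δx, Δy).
(3.7, 1.5)

The cyan cross was at (4.3, 3.9) in frame 1 and (8.0, 5.4) in frame 2.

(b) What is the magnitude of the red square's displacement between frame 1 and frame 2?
3.3

The red square moved from (1.2, 3.2) to (0.6, 6.4), a distance of √(0.6² + 3.2²) ≈ 3.3.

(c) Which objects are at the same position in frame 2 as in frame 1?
the red pentagon, the purple circle, the pink cross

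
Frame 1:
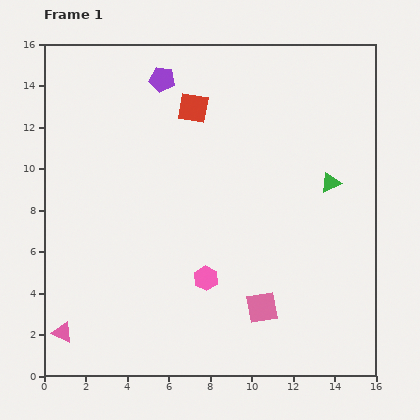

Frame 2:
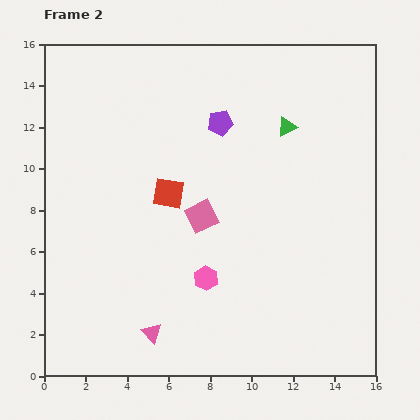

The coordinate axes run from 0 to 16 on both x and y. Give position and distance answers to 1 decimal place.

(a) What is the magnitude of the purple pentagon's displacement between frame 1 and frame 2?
3.5

The purple pentagon moved from (5.7, 14.3) to (8.5, 12.2), a distance of √(2.8² + 2.1²) ≈ 3.5.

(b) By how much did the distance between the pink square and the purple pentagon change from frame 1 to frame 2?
-7.4

Distance in frame 1: 12.0. Distance in frame 2: 4.6.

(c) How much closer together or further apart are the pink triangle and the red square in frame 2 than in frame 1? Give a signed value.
-5.8

Distance in frame 1: 12.5. Distance in frame 2: 6.7.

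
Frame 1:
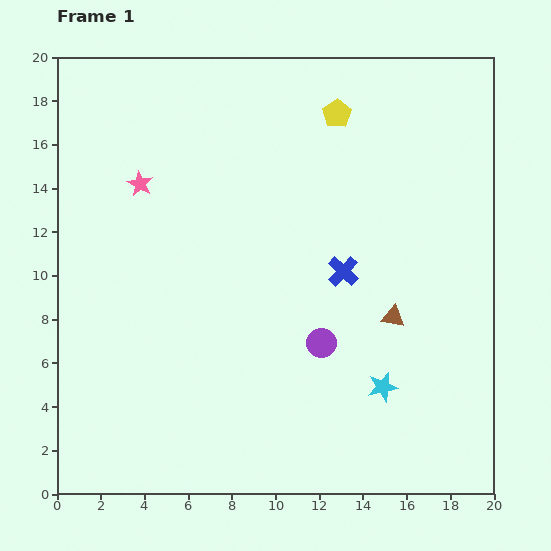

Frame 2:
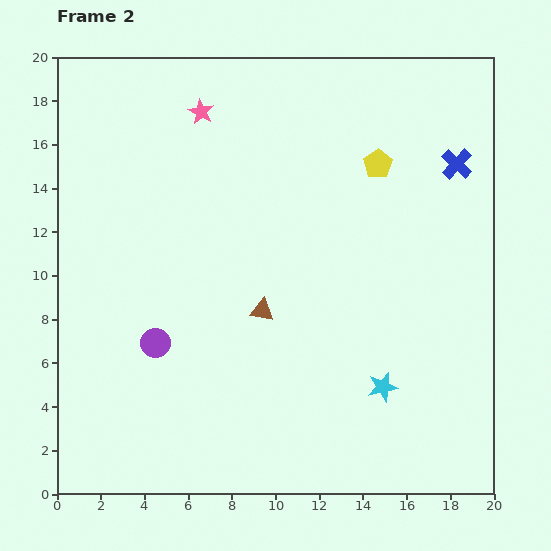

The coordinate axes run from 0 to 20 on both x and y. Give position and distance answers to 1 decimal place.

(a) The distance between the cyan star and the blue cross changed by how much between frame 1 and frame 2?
+5.2

Distance in frame 1: 5.6. Distance in frame 2: 10.8.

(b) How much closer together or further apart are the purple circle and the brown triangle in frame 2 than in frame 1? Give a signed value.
+1.6

Distance in frame 1: 3.5. Distance in frame 2: 5.1.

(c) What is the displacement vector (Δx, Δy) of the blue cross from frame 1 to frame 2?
(5.2, 4.9)

The blue cross was at (13.1, 10.2) in frame 1 and (18.3, 15.1) in frame 2.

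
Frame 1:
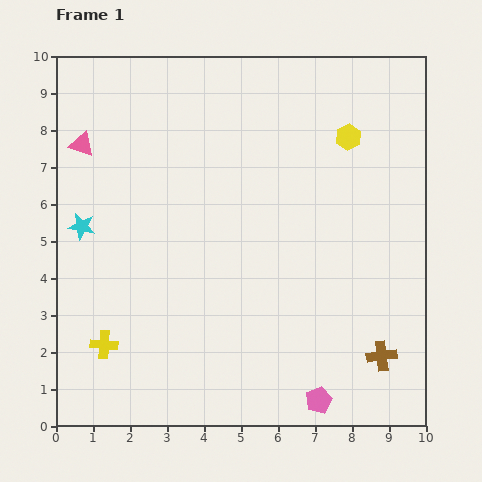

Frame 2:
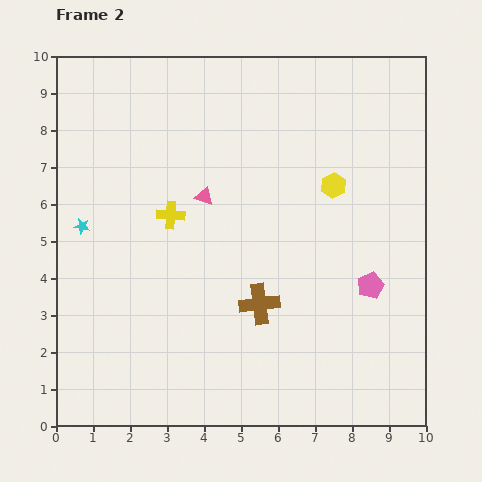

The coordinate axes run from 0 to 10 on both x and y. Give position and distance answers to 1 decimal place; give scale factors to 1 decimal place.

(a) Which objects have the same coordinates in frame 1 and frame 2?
the cyan star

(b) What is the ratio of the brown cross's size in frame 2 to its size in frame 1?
1.4×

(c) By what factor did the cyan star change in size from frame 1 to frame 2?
0.6×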